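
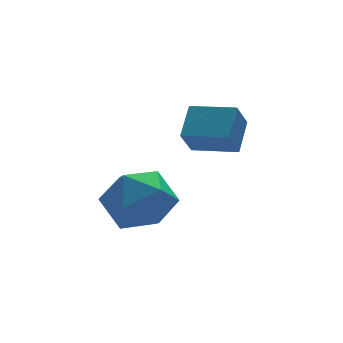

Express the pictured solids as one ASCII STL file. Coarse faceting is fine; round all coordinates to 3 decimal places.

solid 
facet normal -0.597 0.570 0.565
outer loop
vertex -2.336 0.489 0.483
vertex -1.763 0.229 1.351
vertex -1.493 1.088 0.769
endloop
endfacet
facet normal -0.554 0.827 -0.100
outer loop
vertex -2.336 0.489 0.483
vertex -1.493 1.088 0.769
vertex -1.658 0.853 -0.265
endloop
endfacet
facet normal -0.774 0.316 -0.548
outer loop
vertex -2.336 0.489 0.483
vertex -1.658 0.853 -0.265
vertex -2.029 -0.152 -0.321
endloop
endfacet
facet normal -0.953 -0.255 -0.160
outer loop
vertex -2.336 0.489 0.483
vertex -2.029 -0.152 -0.321
vertex -2.094 -0.537 0.678
endloop
endfacet
facet normal -0.844 -0.099 0.527
outer loop
vertex -2.336 0.489 0.483
vertex -2.094 -0.537 0.678
vertex -1.763 0.229 1.351
endloop
endfacet
facet normal 0.133 0.962 -0.240
outer loop
vertex -1.658 0.853 -0.265
vertex -1.493 1.088 0.769
vertex -0.666 0.817 0.142
endloop
endfacet
facet normal 0.063 0.546 0.835
outer loop
vertex -1.493 1.088 0.769
vertex -1.763 0.229 1.351
vertex -0.731 0.432 1.141
endloop
endfacet
facet normal -0.337 -0.535 0.775
outer loop
vertex -1.763 0.229 1.351
vertex -2.094 -0.537 0.678
vertex -1.102 -0.573 1.085
endloop
endfacet
facet normal -0.514 -0.789 -0.337
outer loop
vertex -2.094 -0.537 0.678
vertex -2.029 -0.152 -0.321
vertex -1.267 -0.808 0.051
endloop
endfacet
facet normal -0.223 0.136 -0.965
outer loop
vertex -2.029 -0.152 -0.321
vertex -1.658 0.853 -0.265
vertex -0.997 0.051 -0.531
endloop
endfacet
facet normal 0.953 0.255 0.160
outer loop
vertex -0.424 -0.209 0.337
vertex -0.666 0.817 0.142
vertex -0.731 0.432 1.141
endloop
endfacet
facet normal 0.774 -0.316 0.548
outer loop
vertex -0.424 -0.209 0.337
vertex -0.731 0.432 1.141
vertex -1.102 -0.573 1.085
endloop
endfacet
facet normal 0.554 -0.827 0.100
outer loop
vertex -0.424 -0.209 0.337
vertex -1.102 -0.573 1.085
vertex -1.267 -0.808 0.051
endloop
endfacet
facet normal 0.597 -0.570 -0.565
outer loop
vertex -0.424 -0.209 0.337
vertex -1.267 -0.808 0.051
vertex -0.997 0.051 -0.531
endloop
endfacet
facet normal 0.844 0.099 -0.527
outer loop
vertex -0.424 -0.209 0.337
vertex -0.997 0.051 -0.531
vertex -0.666 0.817 0.142
endloop
endfacet
facet normal 0.514 0.789 0.337
outer loop
vertex -0.731 0.432 1.141
vertex -0.666 0.817 0.142
vertex -1.493 1.088 0.769
endloop
endfacet
facet normal 0.223 -0.136 0.965
outer loop
vertex -1.102 -0.573 1.085
vertex -0.731 0.432 1.141
vertex -1.763 0.229 1.351
endloop
endfacet
facet normal -0.133 -0.962 0.240
outer loop
vertex -1.267 -0.808 0.051
vertex -1.102 -0.573 1.085
vertex -2.094 -0.537 0.678
endloop
endfacet
facet normal -0.063 -0.546 -0.835
outer loop
vertex -0.997 0.051 -0.531
vertex -1.267 -0.808 0.051
vertex -2.029 -0.152 -0.321
endloop
endfacet
facet normal 0.337 0.535 -0.775
outer loop
vertex -0.666 0.817 0.142
vertex -0.997 0.051 -0.531
vertex -1.658 0.853 -0.265
endloop
endfacet
facet normal -0.526 -0.633 -0.568
outer loop
vertex 0.305 -1.465 3.05
vertex -0.579 -0.583 2.887
vertex 0.756 -1.154 2.286
endloop
endfacet
facet normal 0.702 -0.700 0.130
outer loop
vertex 1.319 -0.477 2.893
vertex 0.305 -1.465 3.05
vertex 0.756 -1.154 2.286
endloop
endfacet
facet normal -0.526 -0.633 -0.568
outer loop
vertex 0.756 -1.154 2.286
vertex -0.579 -0.583 2.887
vertex -0.128 -0.272 2.123
endloop
endfacet
facet normal 0.479 0.330 -0.813
outer loop
vertex -0.128 -0.272 2.123
vertex 1.319 -0.477 2.893
vertex 0.756 -1.154 2.286
endloop
endfacet
facet normal -0.479 -0.330 0.813
outer loop
vertex 0.305 -1.465 3.05
vertex -0.016 0.094 3.494
vertex -0.579 -0.583 2.887
endloop
endfacet
facet normal 0.702 -0.700 0.130
outer loop
vertex 0.868 -0.788 3.657
vertex 0.305 -1.465 3.05
vertex 1.319 -0.477 2.893
endloop
endfacet
facet normal -0.479 -0.330 0.813
outer loop
vertex 0.868 -0.788 3.657
vertex -0.016 0.094 3.494
vertex 0.305 -1.465 3.05
endloop
endfacet
facet normal -0.702 0.700 -0.130
outer loop
vertex -0.579 -0.583 2.887
vertex -0.016 0.094 3.494
vertex -0.128 -0.272 2.123
endloop
endfacet
facet normal 0.479 0.330 -0.813
outer loop
vertex 0.435 0.405 2.73
vertex 1.319 -0.477 2.893
vertex -0.128 -0.272 2.123
endloop
endfacet
facet normal -0.702 0.700 -0.130
outer loop
vertex -0.128 -0.272 2.123
vertex -0.016 0.094 3.494
vertex 0.435 0.405 2.73
endloop
endfacet
facet normal 0.526 0.633 0.568
outer loop
vertex 0.435 0.405 2.73
vertex 0.868 -0.788 3.657
vertex 1.319 -0.477 2.893
endloop
endfacet
facet normal 0.526 0.633 0.568
outer loop
vertex -0.016 0.094 3.494
vertex 0.868 -0.788 3.657
vertex 0.435 0.405 2.73
endloop
endfacet

endsolid


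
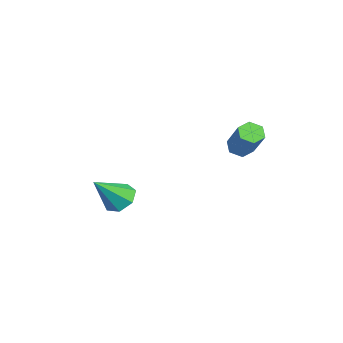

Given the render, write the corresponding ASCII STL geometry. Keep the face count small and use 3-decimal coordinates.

solid 
facet normal -0.388 0.583 -0.714
outer loop
vertex 0.27 -2.306 -4.302
vertex -0.484 -2.278 -3.869
vertex 0.199 -1.743 -3.804
endloop
endfacet
facet normal 0.995 0.080 0.052
outer loop
vertex 0.27 -2.306 -4.302
vertex 0.199 -1.743 -3.804
vertex 0.264 -3.402 -2.491
endloop
endfacet
facet normal -0.388 0.582 -0.714
outer loop
vertex 0.199 -1.743 -3.804
vertex -0.484 -2.278 -3.869
vertex -0.387 -1.583 -3.355
endloop
endfacet
facet normal 0.607 0.508 0.611
outer loop
vertex 0.199 -1.743 -3.804
vertex -0.387 -1.583 -3.355
vertex 0.264 -3.402 -2.491
endloop
endfacet
facet normal -0.387 0.583 -0.715
outer loop
vertex -0.387 -1.583 -3.355
vertex -0.484 -2.278 -3.869
vertex -1.046 -1.946 -3.294
endloop
endfacet
facet normal -0.129 0.387 0.913
outer loop
vertex -0.387 -1.583 -3.355
vertex -1.046 -1.946 -3.294
vertex 0.264 -3.402 -2.491
endloop
endfacet
facet normal -0.387 0.583 -0.715
outer loop
vertex -1.046 -1.946 -3.294
vertex -0.484 -2.278 -3.869
vertex -1.282 -2.559 -3.666
endloop
endfacet
facet normal -0.658 -0.189 0.729
outer loop
vertex -1.046 -1.946 -3.294
vertex -1.282 -2.559 -3.666
vertex 0.264 -3.402 -2.491
endloop
endfacet
facet normal -0.387 0.583 -0.714
outer loop
vertex -1.282 -2.559 -3.666
vertex -0.484 -2.278 -3.869
vertex -0.917 -2.96 -4.191
endloop
endfacet
facet normal -0.581 -0.789 0.199
outer loop
vertex -1.282 -2.559 -3.666
vertex -0.917 -2.96 -4.191
vertex 0.264 -3.402 -2.491
endloop
endfacet
facet normal -0.388 0.583 -0.714
outer loop
vertex -0.917 -2.96 -4.191
vertex -0.484 -2.278 -3.869
vertex -0.226 -2.847 -4.474
endloop
endfacet
facet normal 0.043 -0.959 -0.279
outer loop
vertex -0.917 -2.96 -4.191
vertex -0.226 -2.847 -4.474
vertex 0.264 -3.402 -2.491
endloop
endfacet
facet normal -0.388 0.583 -0.714
outer loop
vertex -0.226 -2.847 -4.474
vertex -0.484 -2.278 -3.869
vertex 0.27 -2.306 -4.302
endloop
endfacet
facet normal 0.744 -0.573 -0.344
outer loop
vertex -0.226 -2.847 -4.474
vertex 0.27 -2.306 -4.302
vertex 0.264 -3.402 -2.491
endloop
endfacet
facet normal -0.642 -0.203 -0.739
outer loop
vertex 3.355 2.718 0.397
vertex 2.914 2.65 0.799
vertex 3.02 3.189 0.559
endloop
endfacet
facet normal 0.525 0.586 -0.617
outer loop
vertex 3.355 2.718 0.397
vertex 3.02 3.189 0.559
vertex 4.506 3.079 1.719
endloop
endfacet
facet normal 0.525 0.586 -0.617
outer loop
vertex 4.506 3.079 1.719
vertex 3.02 3.189 0.559
vertex 4.172 3.55 1.882
endloop
endfacet
facet normal 0.643 0.201 0.739
outer loop
vertex 4.506 3.079 1.719
vertex 4.172 3.55 1.882
vertex 4.066 3.01 2.121
endloop
endfacet
facet normal -0.643 -0.202 -0.738
outer loop
vertex 3.02 3.189 0.559
vertex 2.914 2.65 0.799
vertex 2.58 3.121 0.961
endloop
endfacet
facet normal -0.219 0.973 -0.075
outer loop
vertex 3.02 3.189 0.559
vertex 2.58 3.121 0.961
vertex 4.172 3.55 1.882
endloop
endfacet
facet normal -0.219 0.973 -0.074
outer loop
vertex 4.172 3.55 1.882
vertex 2.58 3.121 0.961
vertex 3.731 3.481 2.284
endloop
endfacet
facet normal 0.643 0.201 0.739
outer loop
vertex 4.172 3.55 1.882
vertex 3.731 3.481 2.284
vertex 4.066 3.01 2.121
endloop
endfacet
facet normal -0.643 -0.202 -0.739
outer loop
vertex 2.58 3.121 0.961
vertex 2.914 2.65 0.799
vertex 2.474 2.581 1.201
endloop
endfacet
facet normal -0.745 0.388 0.543
outer loop
vertex 2.58 3.121 0.961
vertex 2.474 2.581 1.201
vertex 3.731 3.481 2.284
endloop
endfacet
facet normal -0.745 0.387 0.543
outer loop
vertex 3.731 3.481 2.284
vertex 2.474 2.581 1.201
vertex 3.625 2.942 2.523
endloop
endfacet
facet normal 0.643 0.201 0.739
outer loop
vertex 3.731 3.481 2.284
vertex 3.625 2.942 2.523
vertex 4.066 3.01 2.121
endloop
endfacet
facet normal -0.643 -0.201 -0.739
outer loop
vertex 2.474 2.581 1.201
vertex 2.914 2.65 0.799
vertex 2.808 2.11 1.038
endloop
endfacet
facet normal -0.525 -0.586 0.617
outer loop
vertex 2.474 2.581 1.201
vertex 2.808 2.11 1.038
vertex 3.625 2.942 2.523
endloop
endfacet
facet normal -0.525 -0.586 0.617
outer loop
vertex 3.625 2.942 2.523
vertex 2.808 2.11 1.038
vertex 3.96 2.471 2.361
endloop
endfacet
facet normal 0.642 0.203 0.739
outer loop
vertex 3.625 2.942 2.523
vertex 3.96 2.471 2.361
vertex 4.066 3.01 2.121
endloop
endfacet
facet normal -0.643 -0.201 -0.739
outer loop
vertex 2.808 2.11 1.038
vertex 2.914 2.65 0.799
vertex 3.249 2.179 0.636
endloop
endfacet
facet normal 0.220 -0.973 0.074
outer loop
vertex 2.808 2.11 1.038
vertex 3.249 2.179 0.636
vertex 3.96 2.471 2.361
endloop
endfacet
facet normal 0.219 -0.973 0.075
outer loop
vertex 3.96 2.471 2.361
vertex 3.249 2.179 0.636
vertex 4.4 2.539 1.959
endloop
endfacet
facet normal 0.643 0.202 0.738
outer loop
vertex 3.96 2.471 2.361
vertex 4.4 2.539 1.959
vertex 4.066 3.01 2.121
endloop
endfacet
facet normal -0.643 -0.201 -0.739
outer loop
vertex 3.249 2.179 0.636
vertex 2.914 2.65 0.799
vertex 3.355 2.718 0.397
endloop
endfacet
facet normal 0.745 -0.387 -0.543
outer loop
vertex 3.249 2.179 0.636
vertex 3.355 2.718 0.397
vertex 4.4 2.539 1.959
endloop
endfacet
facet normal 0.745 -0.388 -0.543
outer loop
vertex 4.4 2.539 1.959
vertex 3.355 2.718 0.397
vertex 4.506 3.079 1.719
endloop
endfacet
facet normal 0.643 0.202 0.739
outer loop
vertex 4.4 2.539 1.959
vertex 4.506 3.079 1.719
vertex 4.066 3.01 2.121
endloop
endfacet

endsolid


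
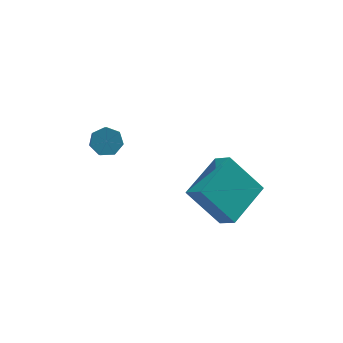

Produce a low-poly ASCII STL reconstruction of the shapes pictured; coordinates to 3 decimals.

solid 
facet normal 0.085 0.688 -0.721
outer loop
vertex -2.536 -1.014 -2.904
vertex -3.036 -0.861 -2.817
vertex -2.592 -0.68 -2.592
endloop
endfacet
facet normal 0.989 0.030 0.145
outer loop
vertex -2.536 -1.014 -2.904
vertex -2.592 -0.68 -2.592
vertex -2.683 -2.211 -1.65
endloop
endfacet
facet normal 0.989 0.030 0.145
outer loop
vertex -2.683 -2.211 -1.65
vertex -2.592 -0.68 -2.592
vertex -2.739 -1.878 -1.338
endloop
endfacet
facet normal -0.084 -0.689 0.720
outer loop
vertex -2.683 -2.211 -1.65
vertex -2.739 -1.878 -1.338
vertex -3.184 -2.059 -1.563
endloop
endfacet
facet normal 0.084 0.689 -0.720
outer loop
vertex -2.592 -0.68 -2.592
vertex -3.036 -0.861 -2.817
vertex -2.982 -0.483 -2.449
endloop
endfacet
facet normal 0.523 0.585 0.620
outer loop
vertex -2.592 -0.68 -2.592
vertex -2.982 -0.483 -2.449
vertex -2.739 -1.878 -1.338
endloop
endfacet
facet normal 0.522 0.585 0.621
outer loop
vertex -2.739 -1.878 -1.338
vertex -2.982 -0.483 -2.449
vertex -3.129 -1.681 -1.196
endloop
endfacet
facet normal -0.085 -0.688 0.721
outer loop
vertex -2.739 -1.878 -1.338
vertex -3.129 -1.681 -1.196
vertex -3.184 -2.059 -1.563
endloop
endfacet
facet normal 0.083 0.689 -0.720
outer loop
vertex -2.982 -0.483 -2.449
vertex -3.036 -0.861 -2.817
vertex -3.413 -0.571 -2.583
endloop
endfacet
facet normal -0.338 0.700 0.629
outer loop
vertex -2.982 -0.483 -2.449
vertex -3.413 -0.571 -2.583
vertex -3.129 -1.681 -1.196
endloop
endfacet
facet normal -0.337 0.700 0.629
outer loop
vertex -3.129 -1.681 -1.196
vertex -3.413 -0.571 -2.583
vertex -3.56 -1.768 -1.33
endloop
endfacet
facet normal -0.085 -0.688 0.721
outer loop
vertex -3.129 -1.681 -1.196
vertex -3.56 -1.768 -1.33
vertex -3.184 -2.059 -1.563
endloop
endfacet
facet normal 0.083 0.689 -0.720
outer loop
vertex -3.413 -0.571 -2.583
vertex -3.036 -0.861 -2.817
vertex -3.561 -0.877 -2.893
endloop
endfacet
facet normal -0.943 0.289 0.165
outer loop
vertex -3.413 -0.571 -2.583
vertex -3.561 -0.877 -2.893
vertex -3.56 -1.768 -1.33
endloop
endfacet
facet normal -0.943 0.288 0.165
outer loop
vertex -3.56 -1.768 -1.33
vertex -3.561 -0.877 -2.893
vertex -3.708 -2.075 -1.64
endloop
endfacet
facet normal -0.085 -0.687 0.721
outer loop
vertex -3.56 -1.768 -1.33
vertex -3.708 -2.075 -1.64
vertex -3.184 -2.059 -1.563
endloop
endfacet
facet normal 0.083 0.689 -0.720
outer loop
vertex -3.561 -0.877 -2.893
vertex -3.036 -0.861 -2.817
vertex -3.313 -1.171 -3.146
endloop
endfacet
facet normal -0.838 -0.342 -0.425
outer loop
vertex -3.561 -0.877 -2.893
vertex -3.313 -1.171 -3.146
vertex -3.708 -2.075 -1.64
endloop
endfacet
facet normal -0.838 -0.342 -0.425
outer loop
vertex -3.708 -2.075 -1.64
vertex -3.313 -1.171 -3.146
vertex -3.46 -2.369 -1.892
endloop
endfacet
facet normal -0.085 -0.689 0.720
outer loop
vertex -3.708 -2.075 -1.64
vertex -3.46 -2.369 -1.892
vertex -3.184 -2.059 -1.563
endloop
endfacet
facet normal 0.086 0.688 -0.721
outer loop
vertex -3.313 -1.171 -3.146
vertex -3.036 -0.861 -2.817
vertex -2.857 -1.232 -3.15
endloop
endfacet
facet normal -0.102 -0.713 -0.693
outer loop
vertex -3.313 -1.171 -3.146
vertex -2.857 -1.232 -3.15
vertex -3.46 -2.369 -1.892
endloop
endfacet
facet normal -0.103 -0.713 -0.694
outer loop
vertex -3.46 -2.369 -1.892
vertex -2.857 -1.232 -3.15
vertex -3.004 -2.43 -1.897
endloop
endfacet
facet normal -0.084 -0.689 0.720
outer loop
vertex -3.46 -2.369 -1.892
vertex -3.004 -2.43 -1.897
vertex -3.184 -2.059 -1.563
endloop
endfacet
facet normal 0.085 0.688 -0.721
outer loop
vertex -2.857 -1.232 -3.15
vertex -3.036 -0.861 -2.817
vertex -2.536 -1.014 -2.904
endloop
endfacet
facet normal 0.710 -0.548 -0.441
outer loop
vertex -2.857 -1.232 -3.15
vertex -2.536 -1.014 -2.904
vertex -3.004 -2.43 -1.897
endloop
endfacet
facet normal 0.712 -0.548 -0.439
outer loop
vertex -3.004 -2.43 -1.897
vertex -2.536 -1.014 -2.904
vertex -2.683 -2.211 -1.65
endloop
endfacet
facet normal -0.084 -0.689 0.720
outer loop
vertex -3.004 -2.43 -1.897
vertex -2.683 -2.211 -1.65
vertex -3.184 -2.059 -1.563
endloop
endfacet
facet normal -0.397 0.641 -0.657
outer loop
vertex -0.949 -3.289 -3.479
vertex 0.247 -2.168 -3.109
vertex 0.012 -3.921 -4.676
endloop
endfacet
facet normal -0.712 -0.666 -0.220
outer loop
vertex 0.353 -4.472 -4.111
vertex -0.949 -3.289 -3.479
vertex 0.012 -3.921 -4.676
endloop
endfacet
facet normal -0.397 0.641 -0.657
outer loop
vertex 0.012 -3.921 -4.676
vertex 0.247 -2.168 -3.109
vertex 1.208 -2.8 -4.306
endloop
endfacet
facet normal 0.580 -0.380 -0.721
outer loop
vertex 1.208 -2.8 -4.306
vertex 0.353 -4.472 -4.111
vertex 0.012 -3.921 -4.676
endloop
endfacet
facet normal -0.580 0.380 0.721
outer loop
vertex -0.949 -3.289 -3.479
vertex 0.588 -2.719 -2.544
vertex 0.247 -2.168 -3.109
endloop
endfacet
facet normal -0.712 -0.666 -0.220
outer loop
vertex -0.608 -3.84 -2.914
vertex -0.949 -3.289 -3.479
vertex 0.353 -4.472 -4.111
endloop
endfacet
facet normal -0.580 0.380 0.721
outer loop
vertex -0.608 -3.84 -2.914
vertex 0.588 -2.719 -2.544
vertex -0.949 -3.289 -3.479
endloop
endfacet
facet normal 0.712 0.666 0.220
outer loop
vertex 0.247 -2.168 -3.109
vertex 0.588 -2.719 -2.544
vertex 1.208 -2.8 -4.306
endloop
endfacet
facet normal 0.580 -0.380 -0.721
outer loop
vertex 1.549 -3.351 -3.741
vertex 0.353 -4.472 -4.111
vertex 1.208 -2.8 -4.306
endloop
endfacet
facet normal 0.712 0.666 0.220
outer loop
vertex 1.208 -2.8 -4.306
vertex 0.588 -2.719 -2.544
vertex 1.549 -3.351 -3.741
endloop
endfacet
facet normal 0.397 -0.641 0.657
outer loop
vertex 1.549 -3.351 -3.741
vertex -0.608 -3.84 -2.914
vertex 0.353 -4.472 -4.111
endloop
endfacet
facet normal 0.397 -0.641 0.657
outer loop
vertex 0.588 -2.719 -2.544
vertex -0.608 -3.84 -2.914
vertex 1.549 -3.351 -3.741
endloop
endfacet

endsolid


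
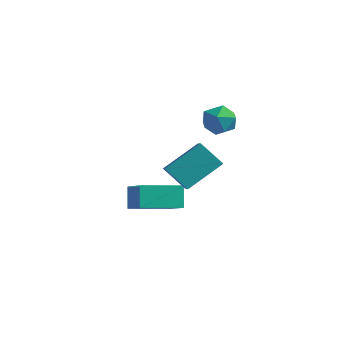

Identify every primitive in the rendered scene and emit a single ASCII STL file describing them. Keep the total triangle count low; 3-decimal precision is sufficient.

solid 
facet normal -0.817 0.487 -0.309
outer loop
vertex 1.839 -0.908 2.073
vertex 1.425 -1.489 2.253
vertex 1.552 -0.961 2.749
endloop
endfacet
facet normal -0.327 0.943 -0.065
outer loop
vertex 1.839 -0.908 2.073
vertex 1.552 -0.961 2.749
vertex 2.244 -0.727 2.66
endloop
endfacet
facet normal 0.268 0.853 -0.448
outer loop
vertex 1.839 -0.908 2.073
vertex 2.244 -0.727 2.66
vertex 2.545 -1.111 2.109
endloop
endfacet
facet normal 0.145 0.341 -0.929
outer loop
vertex 1.839 -0.908 2.073
vertex 2.545 -1.111 2.109
vertex 2.038 -1.582 1.857
endloop
endfacet
facet normal -0.527 0.114 -0.842
outer loop
vertex 1.839 -0.908 2.073
vertex 2.038 -1.582 1.857
vertex 1.425 -1.489 2.253
endloop
endfacet
facet normal -0.181 0.769 0.613
outer loop
vertex 2.244 -0.727 2.66
vertex 1.552 -0.961 2.749
vertex 2.082 -1.198 3.203
endloop
endfacet
facet normal -0.976 0.030 0.217
outer loop
vertex 1.552 -0.961 2.749
vertex 1.425 -1.489 2.253
vertex 1.575 -1.669 2.951
endloop
endfacet
facet normal -0.505 -0.572 -0.647
outer loop
vertex 1.425 -1.489 2.253
vertex 2.038 -1.582 1.857
vertex 1.876 -2.053 2.4
endloop
endfacet
facet normal 0.582 -0.206 -0.787
outer loop
vertex 2.038 -1.582 1.857
vertex 2.545 -1.111 2.109
vertex 2.568 -1.819 2.311
endloop
endfacet
facet normal 0.782 0.623 -0.007
outer loop
vertex 2.545 -1.111 2.109
vertex 2.244 -0.727 2.66
vertex 2.695 -1.291 2.807
endloop
endfacet
facet normal -0.145 -0.341 0.929
outer loop
vertex 2.281 -1.872 2.987
vertex 2.082 -1.198 3.203
vertex 1.575 -1.669 2.951
endloop
endfacet
facet normal -0.268 -0.853 0.448
outer loop
vertex 2.281 -1.872 2.987
vertex 1.575 -1.669 2.951
vertex 1.876 -2.053 2.4
endloop
endfacet
facet normal 0.327 -0.943 0.065
outer loop
vertex 2.281 -1.872 2.987
vertex 1.876 -2.053 2.4
vertex 2.568 -1.819 2.311
endloop
endfacet
facet normal 0.817 -0.487 0.309
outer loop
vertex 2.281 -1.872 2.987
vertex 2.568 -1.819 2.311
vertex 2.695 -1.291 2.807
endloop
endfacet
facet normal 0.527 -0.114 0.842
outer loop
vertex 2.281 -1.872 2.987
vertex 2.695 -1.291 2.807
vertex 2.082 -1.198 3.203
endloop
endfacet
facet normal -0.582 0.206 0.787
outer loop
vertex 1.575 -1.669 2.951
vertex 2.082 -1.198 3.203
vertex 1.552 -0.961 2.749
endloop
endfacet
facet normal -0.782 -0.623 0.007
outer loop
vertex 1.876 -2.053 2.4
vertex 1.575 -1.669 2.951
vertex 1.425 -1.489 2.253
endloop
endfacet
facet normal 0.181 -0.769 -0.613
outer loop
vertex 2.568 -1.819 2.311
vertex 1.876 -2.053 2.4
vertex 2.038 -1.582 1.857
endloop
endfacet
facet normal 0.976 -0.030 -0.217
outer loop
vertex 2.695 -1.291 2.807
vertex 2.568 -1.819 2.311
vertex 2.545 -1.111 2.109
endloop
endfacet
facet normal 0.505 0.572 0.647
outer loop
vertex 2.082 -1.198 3.203
vertex 2.695 -1.291 2.807
vertex 2.244 -0.727 2.66
endloop
endfacet
facet normal -0.552 0.653 -0.519
outer loop
vertex 1.042 -3.436 0.667
vertex 1.682 -2.181 1.564
vertex 1.924 -3.32 -0.124
endloop
endfacet
facet normal -0.383 -0.751 -0.537
outer loop
vertex 2.498 -3.999 0.416
vertex 1.042 -3.436 0.667
vertex 1.924 -3.32 -0.124
endloop
endfacet
facet normal -0.552 0.653 -0.519
outer loop
vertex 1.924 -3.32 -0.124
vertex 1.682 -2.181 1.564
vertex 2.564 -2.065 0.773
endloop
endfacet
facet normal 0.741 0.097 -0.665
outer loop
vertex 2.564 -2.065 0.773
vertex 2.498 -3.999 0.416
vertex 1.924 -3.32 -0.124
endloop
endfacet
facet normal -0.741 -0.097 0.665
outer loop
vertex 1.042 -3.436 0.667
vertex 2.256 -2.86 2.104
vertex 1.682 -2.181 1.564
endloop
endfacet
facet normal -0.383 -0.751 -0.537
outer loop
vertex 1.616 -4.115 1.207
vertex 1.042 -3.436 0.667
vertex 2.498 -3.999 0.416
endloop
endfacet
facet normal -0.741 -0.097 0.665
outer loop
vertex 1.616 -4.115 1.207
vertex 2.256 -2.86 2.104
vertex 1.042 -3.436 0.667
endloop
endfacet
facet normal 0.383 0.751 0.537
outer loop
vertex 1.682 -2.181 1.564
vertex 2.256 -2.86 2.104
vertex 2.564 -2.065 0.773
endloop
endfacet
facet normal 0.741 0.097 -0.665
outer loop
vertex 3.138 -2.744 1.313
vertex 2.498 -3.999 0.416
vertex 2.564 -2.065 0.773
endloop
endfacet
facet normal 0.383 0.751 0.537
outer loop
vertex 2.564 -2.065 0.773
vertex 2.256 -2.86 2.104
vertex 3.138 -2.744 1.313
endloop
endfacet
facet normal 0.552 -0.653 0.519
outer loop
vertex 3.138 -2.744 1.313
vertex 1.616 -4.115 1.207
vertex 2.498 -3.999 0.416
endloop
endfacet
facet normal 0.552 -0.653 0.519
outer loop
vertex 2.256 -2.86 2.104
vertex 1.616 -4.115 1.207
vertex 3.138 -2.744 1.313
endloop
endfacet
facet normal -0.638 -0.752 0.165
outer loop
vertex 0.102 -3.567 -1.69
vertex -0.235 -3.099 -0.86
vertex -1.009 -2.817 -2.564
endloop
endfacet
facet normal 0.334 -0.463 -0.821
outer loop
vertex 0.055 -1.561 -2.84
vertex 0.102 -3.567 -1.69
vertex -1.009 -2.817 -2.564
endloop
endfacet
facet normal -0.637 -0.753 0.165
outer loop
vertex -1.009 -2.817 -2.564
vertex -0.235 -3.099 -0.86
vertex -1.346 -2.35 -1.734
endloop
endfacet
facet normal -0.695 0.469 -0.546
outer loop
vertex -1.346 -2.35 -1.734
vertex 0.055 -1.561 -2.84
vertex -1.009 -2.817 -2.564
endloop
endfacet
facet normal 0.695 -0.468 0.546
outer loop
vertex 0.102 -3.567 -1.69
vertex 0.829 -1.843 -1.136
vertex -0.235 -3.099 -0.86
endloop
endfacet
facet normal 0.334 -0.463 -0.821
outer loop
vertex 1.166 -2.31 -1.966
vertex 0.102 -3.567 -1.69
vertex 0.055 -1.561 -2.84
endloop
endfacet
facet normal 0.695 -0.468 0.546
outer loop
vertex 1.166 -2.31 -1.966
vertex 0.829 -1.843 -1.136
vertex 0.102 -3.567 -1.69
endloop
endfacet
facet normal -0.334 0.463 0.821
outer loop
vertex -0.235 -3.099 -0.86
vertex 0.829 -1.843 -1.136
vertex -1.346 -2.35 -1.734
endloop
endfacet
facet normal -0.695 0.468 -0.546
outer loop
vertex -0.282 -1.093 -2.01
vertex 0.055 -1.561 -2.84
vertex -1.346 -2.35 -1.734
endloop
endfacet
facet normal -0.334 0.463 0.821
outer loop
vertex -1.346 -2.35 -1.734
vertex 0.829 -1.843 -1.136
vertex -0.282 -1.093 -2.01
endloop
endfacet
facet normal 0.637 0.752 -0.165
outer loop
vertex -0.282 -1.093 -2.01
vertex 1.166 -2.31 -1.966
vertex 0.055 -1.561 -2.84
endloop
endfacet
facet normal 0.638 0.753 -0.165
outer loop
vertex 0.829 -1.843 -1.136
vertex 1.166 -2.31 -1.966
vertex -0.282 -1.093 -2.01
endloop
endfacet

endsolid


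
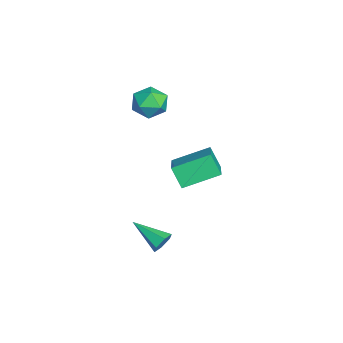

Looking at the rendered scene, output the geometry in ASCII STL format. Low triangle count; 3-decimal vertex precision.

solid 
facet normal 0.371 0.928 0.019
outer loop
vertex -1.491 -2.3 1.87
vertex -1.71 -2.229 2.701
vertex -0.934 -2.535 2.485
endloop
endfacet
facet normal 0.721 0.524 -0.453
outer loop
vertex -1.491 -2.3 1.87
vertex -0.934 -2.535 2.485
vertex -1.026 -3.02 1.778
endloop
endfacet
facet normal 0.247 0.278 -0.928
outer loop
vertex -1.491 -2.3 1.87
vertex -1.026 -3.02 1.778
vertex -1.86 -3.015 1.558
endloop
endfacet
facet normal -0.396 0.531 -0.749
outer loop
vertex -1.491 -2.3 1.87
vertex -1.86 -3.015 1.558
vertex -2.283 -2.526 2.128
endloop
endfacet
facet normal -0.320 0.933 -0.164
outer loop
vertex -1.491 -2.3 1.87
vertex -2.283 -2.526 2.128
vertex -1.71 -2.229 2.701
endloop
endfacet
facet normal 0.994 -0.035 -0.105
outer loop
vertex -1.026 -3.02 1.778
vertex -0.934 -2.535 2.485
vertex -0.957 -3.394 2.552
endloop
endfacet
facet normal 0.427 0.619 0.659
outer loop
vertex -0.934 -2.535 2.485
vertex -1.71 -2.229 2.701
vertex -1.38 -2.905 3.122
endloop
endfacet
facet normal -0.689 0.627 0.364
outer loop
vertex -1.71 -2.229 2.701
vertex -2.283 -2.526 2.128
vertex -2.214 -2.9 2.902
endloop
endfacet
facet normal -0.812 -0.024 -0.583
outer loop
vertex -2.283 -2.526 2.128
vertex -1.86 -3.015 1.558
vertex -2.306 -3.385 2.195
endloop
endfacet
facet normal 0.228 -0.432 -0.873
outer loop
vertex -1.86 -3.015 1.558
vertex -1.026 -3.02 1.778
vertex -1.53 -3.691 1.979
endloop
endfacet
facet normal 0.396 -0.531 0.749
outer loop
vertex -1.749 -3.62 2.81
vertex -0.957 -3.394 2.552
vertex -1.38 -2.905 3.122
endloop
endfacet
facet normal -0.247 -0.278 0.928
outer loop
vertex -1.749 -3.62 2.81
vertex -1.38 -2.905 3.122
vertex -2.214 -2.9 2.902
endloop
endfacet
facet normal -0.721 -0.524 0.453
outer loop
vertex -1.749 -3.62 2.81
vertex -2.214 -2.9 2.902
vertex -2.306 -3.385 2.195
endloop
endfacet
facet normal -0.371 -0.928 -0.019
outer loop
vertex -1.749 -3.62 2.81
vertex -2.306 -3.385 2.195
vertex -1.53 -3.691 1.979
endloop
endfacet
facet normal 0.320 -0.933 0.164
outer loop
vertex -1.749 -3.62 2.81
vertex -1.53 -3.691 1.979
vertex -0.957 -3.394 2.552
endloop
endfacet
facet normal 0.812 0.024 0.583
outer loop
vertex -1.38 -2.905 3.122
vertex -0.957 -3.394 2.552
vertex -0.934 -2.535 2.485
endloop
endfacet
facet normal -0.228 0.432 0.873
outer loop
vertex -2.214 -2.9 2.902
vertex -1.38 -2.905 3.122
vertex -1.71 -2.229 2.701
endloop
endfacet
facet normal -0.994 0.035 0.105
outer loop
vertex -2.306 -3.385 2.195
vertex -2.214 -2.9 2.902
vertex -2.283 -2.526 2.128
endloop
endfacet
facet normal -0.427 -0.619 -0.659
outer loop
vertex -1.53 -3.691 1.979
vertex -2.306 -3.385 2.195
vertex -1.86 -3.015 1.558
endloop
endfacet
facet normal 0.689 -0.627 -0.364
outer loop
vertex -0.957 -3.394 2.552
vertex -1.53 -3.691 1.979
vertex -1.026 -3.02 1.778
endloop
endfacet
facet normal -0.427 -0.378 0.821
outer loop
vertex 2.442 -0.672 2.094
vertex 0.717 -0.595 1.233
vertex 2.671 -2.225 1.498
endloop
endfacet
facet normal 0.894 -0.039 0.446
outer loop
vertex 3.123 -1.825 0.627
vertex 2.442 -0.672 2.094
vertex 2.671 -2.225 1.498
endloop
endfacet
facet normal -0.427 -0.378 0.822
outer loop
vertex 2.671 -2.225 1.498
vertex 0.717 -0.595 1.233
vertex 0.946 -2.149 0.637
endloop
endfacet
facet normal 0.136 -0.925 -0.354
outer loop
vertex 0.946 -2.149 0.637
vertex 3.123 -1.825 0.627
vertex 2.671 -2.225 1.498
endloop
endfacet
facet normal -0.136 0.925 0.354
outer loop
vertex 2.442 -0.672 2.094
vertex 1.169 -0.195 0.362
vertex 0.717 -0.595 1.233
endloop
endfacet
facet normal 0.894 -0.039 0.446
outer loop
vertex 2.894 -0.271 1.223
vertex 2.442 -0.672 2.094
vertex 3.123 -1.825 0.627
endloop
endfacet
facet normal -0.136 0.925 0.355
outer loop
vertex 2.894 -0.271 1.223
vertex 1.169 -0.195 0.362
vertex 2.442 -0.672 2.094
endloop
endfacet
facet normal -0.894 0.039 -0.446
outer loop
vertex 0.717 -0.595 1.233
vertex 1.169 -0.195 0.362
vertex 0.946 -2.149 0.637
endloop
endfacet
facet normal 0.136 -0.925 -0.355
outer loop
vertex 1.398 -1.748 -0.234
vertex 3.123 -1.825 0.627
vertex 0.946 -2.149 0.637
endloop
endfacet
facet normal -0.894 0.039 -0.446
outer loop
vertex 0.946 -2.149 0.637
vertex 1.169 -0.195 0.362
vertex 1.398 -1.748 -0.234
endloop
endfacet
facet normal 0.427 0.378 -0.822
outer loop
vertex 1.398 -1.748 -0.234
vertex 2.894 -0.271 1.223
vertex 3.123 -1.825 0.627
endloop
endfacet
facet normal 0.427 0.378 -0.822
outer loop
vertex 1.169 -0.195 0.362
vertex 2.894 -0.271 1.223
vertex 1.398 -1.748 -0.234
endloop
endfacet
facet normal 0.545 0.741 -0.392
outer loop
vertex 4.161 -2.926 -2.387
vertex 3.96 -2.584 -2.02
vertex 4.412 -2.86 -1.914
endloop
endfacet
facet normal 0.515 -0.843 -0.156
outer loop
vertex 4.161 -2.926 -2.387
vertex 4.412 -2.86 -1.914
vertex 3.1 -3.756 -1.4
endloop
endfacet
facet normal 0.545 0.741 -0.393
outer loop
vertex 4.412 -2.86 -1.914
vertex 3.96 -2.584 -2.02
vertex 4.212 -2.518 -1.547
endloop
endfacet
facet normal 0.567 -0.425 0.705
outer loop
vertex 4.412 -2.86 -1.914
vertex 4.212 -2.518 -1.547
vertex 3.1 -3.756 -1.4
endloop
endfacet
facet normal 0.543 0.743 -0.393
outer loop
vertex 4.212 -2.518 -1.547
vertex 3.96 -2.584 -2.02
vertex 3.759 -2.243 -1.653
endloop
endfacet
facet normal -0.102 0.207 0.973
outer loop
vertex 4.212 -2.518 -1.547
vertex 3.759 -2.243 -1.653
vertex 3.1 -3.756 -1.4
endloop
endfacet
facet normal 0.544 0.742 -0.391
outer loop
vertex 3.759 -2.243 -1.653
vertex 3.96 -2.584 -2.02
vertex 3.508 -2.309 -2.127
endloop
endfacet
facet normal -0.824 0.422 0.378
outer loop
vertex 3.759 -2.243 -1.653
vertex 3.508 -2.309 -2.127
vertex 3.1 -3.756 -1.4
endloop
endfacet
facet normal 0.544 0.741 -0.393
outer loop
vertex 3.508 -2.309 -2.127
vertex 3.96 -2.584 -2.02
vertex 3.709 -2.651 -2.494
endloop
endfacet
facet normal -0.875 0.004 -0.483
outer loop
vertex 3.508 -2.309 -2.127
vertex 3.709 -2.651 -2.494
vertex 3.1 -3.756 -1.4
endloop
endfacet
facet normal 0.544 0.741 -0.393
outer loop
vertex 3.709 -2.651 -2.494
vertex 3.96 -2.584 -2.02
vertex 4.161 -2.926 -2.387
endloop
endfacet
facet normal -0.205 -0.629 -0.750
outer loop
vertex 3.709 -2.651 -2.494
vertex 4.161 -2.926 -2.387
vertex 3.1 -3.756 -1.4
endloop
endfacet

endsolid


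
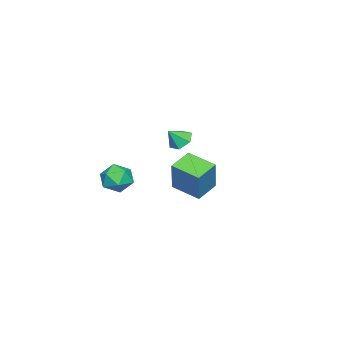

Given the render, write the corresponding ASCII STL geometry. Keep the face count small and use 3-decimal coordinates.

solid 
facet normal -0.916 0.246 0.317
outer loop
vertex 0.713 2.377 2.173
vertex 1.033 4.082 1.772
vertex -0.051 2.059 0.21
endloop
endfacet
facet normal -0.181 -0.957 0.225
outer loop
vertex 1.287 1.698 -0.252
vertex 0.713 2.377 2.173
vertex -0.051 2.059 0.21
endloop
endfacet
facet normal -0.916 0.246 0.316
outer loop
vertex -0.051 2.059 0.21
vertex 1.033 4.082 1.772
vertex 0.269 3.763 -0.191
endloop
endfacet
facet normal -0.359 -0.150 -0.921
outer loop
vertex 0.269 3.763 -0.191
vertex 1.287 1.698 -0.252
vertex -0.051 2.059 0.21
endloop
endfacet
facet normal 0.359 0.149 0.921
outer loop
vertex 0.713 2.377 2.173
vertex 2.371 3.721 1.31
vertex 1.033 4.082 1.772
endloop
endfacet
facet normal -0.180 -0.958 0.226
outer loop
vertex 2.051 2.017 1.711
vertex 0.713 2.377 2.173
vertex 1.287 1.698 -0.252
endloop
endfacet
facet normal 0.358 0.150 0.922
outer loop
vertex 2.051 2.017 1.711
vertex 2.371 3.721 1.31
vertex 0.713 2.377 2.173
endloop
endfacet
facet normal 0.180 0.957 -0.226
outer loop
vertex 1.033 4.082 1.772
vertex 2.371 3.721 1.31
vertex 0.269 3.763 -0.191
endloop
endfacet
facet normal -0.358 -0.149 -0.922
outer loop
vertex 1.607 3.403 -0.653
vertex 1.287 1.698 -0.252
vertex 0.269 3.763 -0.191
endloop
endfacet
facet normal 0.180 0.958 -0.225
outer loop
vertex 0.269 3.763 -0.191
vertex 2.371 3.721 1.31
vertex 1.607 3.403 -0.653
endloop
endfacet
facet normal 0.916 -0.246 -0.316
outer loop
vertex 1.607 3.403 -0.653
vertex 2.051 2.017 1.711
vertex 1.287 1.698 -0.252
endloop
endfacet
facet normal 0.916 -0.247 -0.317
outer loop
vertex 2.371 3.721 1.31
vertex 2.051 2.017 1.711
vertex 1.607 3.403 -0.653
endloop
endfacet
facet normal -0.798 -0.170 0.578
outer loop
vertex 3.236 0.23 1.605
vertex 3.174 -0.7 1.246
vertex 3.723 -0.514 2.059
endloop
endfacet
facet normal -0.359 0.304 0.883
outer loop
vertex 3.236 0.23 1.605
vertex 3.723 -0.514 2.059
vertex 4.168 0.372 1.935
endloop
endfacet
facet normal -0.284 0.855 0.434
outer loop
vertex 3.236 0.23 1.605
vertex 4.168 0.372 1.935
vertex 3.893 0.733 1.045
endloop
endfacet
facet normal -0.677 0.722 -0.145
outer loop
vertex 3.236 0.23 1.605
vertex 3.893 0.733 1.045
vertex 3.278 0.071 0.62
endloop
endfacet
facet normal -0.994 0.088 -0.057
outer loop
vertex 3.236 0.23 1.605
vertex 3.278 0.071 0.62
vertex 3.174 -0.7 1.246
endloop
endfacet
facet normal 0.280 -0.006 0.960
outer loop
vertex 4.168 0.372 1.935
vertex 3.723 -0.514 2.059
vertex 4.682 -0.471 1.78
endloop
endfacet
facet normal -0.431 -0.772 0.468
outer loop
vertex 3.723 -0.514 2.059
vertex 3.174 -0.7 1.246
vertex 4.067 -1.133 1.355
endloop
endfacet
facet normal -0.749 -0.354 -0.560
outer loop
vertex 3.174 -0.7 1.246
vertex 3.278 0.071 0.62
vertex 3.792 -0.772 0.465
endloop
endfacet
facet normal -0.235 0.670 -0.704
outer loop
vertex 3.278 0.071 0.62
vertex 3.893 0.733 1.045
vertex 4.237 0.114 0.341
endloop
endfacet
facet normal 0.401 0.885 0.235
outer loop
vertex 3.893 0.733 1.045
vertex 4.168 0.372 1.935
vertex 4.786 0.3 1.154
endloop
endfacet
facet normal 0.677 -0.722 0.145
outer loop
vertex 4.724 -0.63 0.795
vertex 4.682 -0.471 1.78
vertex 4.067 -1.133 1.355
endloop
endfacet
facet normal 0.284 -0.855 -0.434
outer loop
vertex 4.724 -0.63 0.795
vertex 4.067 -1.133 1.355
vertex 3.792 -0.772 0.465
endloop
endfacet
facet normal 0.359 -0.304 -0.883
outer loop
vertex 4.724 -0.63 0.795
vertex 3.792 -0.772 0.465
vertex 4.237 0.114 0.341
endloop
endfacet
facet normal 0.798 0.170 -0.578
outer loop
vertex 4.724 -0.63 0.795
vertex 4.237 0.114 0.341
vertex 4.786 0.3 1.154
endloop
endfacet
facet normal 0.994 -0.088 0.057
outer loop
vertex 4.724 -0.63 0.795
vertex 4.786 0.3 1.154
vertex 4.682 -0.471 1.78
endloop
endfacet
facet normal 0.235 -0.670 0.704
outer loop
vertex 4.067 -1.133 1.355
vertex 4.682 -0.471 1.78
vertex 3.723 -0.514 2.059
endloop
endfacet
facet normal -0.401 -0.885 -0.235
outer loop
vertex 3.792 -0.772 0.465
vertex 4.067 -1.133 1.355
vertex 3.174 -0.7 1.246
endloop
endfacet
facet normal -0.280 0.006 -0.960
outer loop
vertex 4.237 0.114 0.341
vertex 3.792 -0.772 0.465
vertex 3.278 0.071 0.62
endloop
endfacet
facet normal 0.431 0.772 -0.468
outer loop
vertex 4.786 0.3 1.154
vertex 4.237 0.114 0.341
vertex 3.893 0.733 1.045
endloop
endfacet
facet normal 0.749 0.354 0.560
outer loop
vertex 4.682 -0.471 1.78
vertex 4.786 0.3 1.154
vertex 4.168 0.372 1.935
endloop
endfacet
facet normal -0.536 0.396 -0.745
outer loop
vertex -2.788 0.211 0.514
vertex -3.472 -0.002 0.893
vertex -3.138 0.721 1.037
endloop
endfacet
facet normal 0.897 0.377 0.232
outer loop
vertex -2.788 0.211 0.514
vertex -3.138 0.721 1.037
vertex -2.828 -0.478 1.787
endloop
endfacet
facet normal -0.536 0.396 -0.745
outer loop
vertex -3.138 0.721 1.037
vertex -3.472 -0.002 0.893
vertex -3.822 0.508 1.416
endloop
endfacet
facet normal 0.262 0.560 0.786
outer loop
vertex -3.138 0.721 1.037
vertex -3.822 0.508 1.416
vertex -2.828 -0.478 1.787
endloop
endfacet
facet normal -0.537 0.396 -0.745
outer loop
vertex -3.822 0.508 1.416
vertex -3.472 -0.002 0.893
vertex -4.155 -0.216 1.271
endloop
endfacet
facet normal -0.365 -0.018 0.931
outer loop
vertex -3.822 0.508 1.416
vertex -4.155 -0.216 1.271
vertex -2.828 -0.478 1.787
endloop
endfacet
facet normal -0.537 0.396 -0.745
outer loop
vertex -4.155 -0.216 1.271
vertex -3.472 -0.002 0.893
vertex -3.805 -0.726 0.748
endloop
endfacet
facet normal -0.355 -0.777 0.520
outer loop
vertex -4.155 -0.216 1.271
vertex -3.805 -0.726 0.748
vertex -2.828 -0.478 1.787
endloop
endfacet
facet normal -0.536 0.396 -0.746
outer loop
vertex -3.805 -0.726 0.748
vertex -3.472 -0.002 0.893
vertex -3.122 -0.513 0.37
endloop
endfacet
facet normal 0.280 -0.959 -0.034
outer loop
vertex -3.805 -0.726 0.748
vertex -3.122 -0.513 0.37
vertex -2.828 -0.478 1.787
endloop
endfacet
facet normal -0.536 0.396 -0.746
outer loop
vertex -3.122 -0.513 0.37
vertex -3.472 -0.002 0.893
vertex -2.788 0.211 0.514
endloop
endfacet
facet normal 0.906 -0.383 -0.179
outer loop
vertex -3.122 -0.513 0.37
vertex -2.788 0.211 0.514
vertex -2.828 -0.478 1.787
endloop
endfacet

endsolid


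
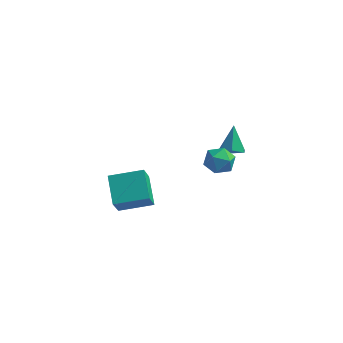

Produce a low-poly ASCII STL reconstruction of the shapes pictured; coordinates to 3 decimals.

solid 
facet normal 0.101 -0.478 -0.873
outer loop
vertex 2.888 4.088 1.325
vertex 2.29 3.545 1.553
vertex 2.084 4.249 1.144
endloop
endfacet
facet normal 0.212 0.974 -0.075
outer loop
vertex 2.888 4.088 1.325
vertex 2.084 4.249 1.144
vertex 2.11 4.395 3.107
endloop
endfacet
facet normal 0.101 -0.478 -0.873
outer loop
vertex 2.084 4.249 1.144
vertex 2.29 3.545 1.553
vertex 1.485 3.706 1.372
endloop
endfacet
facet normal -0.680 0.731 -0.045
outer loop
vertex 2.084 4.249 1.144
vertex 1.485 3.706 1.372
vertex 2.11 4.395 3.107
endloop
endfacet
facet normal 0.101 -0.478 -0.873
outer loop
vertex 1.485 3.706 1.372
vertex 2.29 3.545 1.553
vertex 1.691 3.002 1.781
endloop
endfacet
facet normal -0.931 -0.063 0.360
outer loop
vertex 1.485 3.706 1.372
vertex 1.691 3.002 1.781
vertex 2.11 4.395 3.107
endloop
endfacet
facet normal 0.101 -0.478 -0.873
outer loop
vertex 1.691 3.002 1.781
vertex 2.29 3.545 1.553
vertex 2.495 2.841 1.962
endloop
endfacet
facet normal -0.288 -0.613 0.735
outer loop
vertex 1.691 3.002 1.781
vertex 2.495 2.841 1.962
vertex 2.11 4.395 3.107
endloop
endfacet
facet normal 0.101 -0.478 -0.873
outer loop
vertex 2.495 2.841 1.962
vertex 2.29 3.545 1.553
vertex 3.094 3.384 1.734
endloop
endfacet
facet normal 0.604 -0.370 0.706
outer loop
vertex 2.495 2.841 1.962
vertex 3.094 3.384 1.734
vertex 2.11 4.395 3.107
endloop
endfacet
facet normal 0.101 -0.478 -0.873
outer loop
vertex 3.094 3.384 1.734
vertex 2.29 3.545 1.553
vertex 2.888 4.088 1.325
endloop
endfacet
facet normal 0.854 0.424 0.300
outer loop
vertex 3.094 3.384 1.734
vertex 2.888 4.088 1.325
vertex 2.11 4.395 3.107
endloop
endfacet
facet normal -0.999 0.024 -0.040
outer loop
vertex 1.505 1.657 2.063
vertex 1.467 0.73 2.46
vertex 1.462 1.538 3.065
endloop
endfacet
facet normal -0.732 0.680 0.049
outer loop
vertex 1.505 1.657 2.063
vertex 1.462 1.538 3.065
vertex 2.078 2.23 2.664
endloop
endfacet
facet normal -0.294 0.816 -0.498
outer loop
vertex 1.505 1.657 2.063
vertex 2.078 2.23 2.664
vertex 2.464 1.85 1.813
endloop
endfacet
facet normal -0.290 0.244 -0.925
outer loop
vertex 1.505 1.657 2.063
vertex 2.464 1.85 1.813
vertex 2.086 0.922 1.687
endloop
endfacet
facet normal -0.726 -0.245 -0.642
outer loop
vertex 1.505 1.657 2.063
vertex 2.086 0.922 1.687
vertex 1.467 0.73 2.46
endloop
endfacet
facet normal -0.343 0.681 0.647
outer loop
vertex 2.078 2.23 2.664
vertex 1.462 1.538 3.065
vertex 2.394 1.658 3.433
endloop
endfacet
facet normal -0.776 -0.381 0.503
outer loop
vertex 1.462 1.538 3.065
vertex 1.467 0.73 2.46
vertex 2.016 0.73 3.307
endloop
endfacet
facet normal -0.334 -0.817 -0.470
outer loop
vertex 1.467 0.73 2.46
vertex 2.086 0.922 1.687
vertex 2.402 0.35 2.456
endloop
endfacet
facet normal 0.370 -0.025 -0.929
outer loop
vertex 2.086 0.922 1.687
vertex 2.464 1.85 1.813
vertex 3.018 1.042 2.055
endloop
endfacet
facet normal 0.365 0.900 -0.237
outer loop
vertex 2.464 1.85 1.813
vertex 2.078 2.23 2.664
vertex 3.013 1.85 2.66
endloop
endfacet
facet normal 0.290 -0.244 0.925
outer loop
vertex 2.975 0.923 3.057
vertex 2.394 1.658 3.433
vertex 2.016 0.73 3.307
endloop
endfacet
facet normal 0.294 -0.816 0.498
outer loop
vertex 2.975 0.923 3.057
vertex 2.016 0.73 3.307
vertex 2.402 0.35 2.456
endloop
endfacet
facet normal 0.732 -0.680 -0.049
outer loop
vertex 2.975 0.923 3.057
vertex 2.402 0.35 2.456
vertex 3.018 1.042 2.055
endloop
endfacet
facet normal 0.999 -0.024 0.040
outer loop
vertex 2.975 0.923 3.057
vertex 3.018 1.042 2.055
vertex 3.013 1.85 2.66
endloop
endfacet
facet normal 0.726 0.245 0.642
outer loop
vertex 2.975 0.923 3.057
vertex 3.013 1.85 2.66
vertex 2.394 1.658 3.433
endloop
endfacet
facet normal -0.370 0.025 0.929
outer loop
vertex 2.016 0.73 3.307
vertex 2.394 1.658 3.433
vertex 1.462 1.538 3.065
endloop
endfacet
facet normal -0.365 -0.900 0.237
outer loop
vertex 2.402 0.35 2.456
vertex 2.016 0.73 3.307
vertex 1.467 0.73 2.46
endloop
endfacet
facet normal 0.343 -0.681 -0.647
outer loop
vertex 3.018 1.042 2.055
vertex 2.402 0.35 2.456
vertex 2.086 0.922 1.687
endloop
endfacet
facet normal 0.776 0.381 -0.503
outer loop
vertex 3.013 1.85 2.66
vertex 3.018 1.042 2.055
vertex 2.464 1.85 1.813
endloop
endfacet
facet normal 0.334 0.817 0.470
outer loop
vertex 2.394 1.658 3.433
vertex 3.013 1.85 2.66
vertex 2.078 2.23 2.664
endloop
endfacet
facet normal -0.903 -0.375 -0.209
outer loop
vertex -1.814 -5.035 3.017
vertex -2.645 -3.576 3.989
vertex -1.869 -4.086 1.547
endloop
endfacet
facet normal 0.428 -0.752 -0.501
outer loop
vertex -0.035 -3.324 1.971
vertex -1.814 -5.035 3.017
vertex -1.869 -4.086 1.547
endloop
endfacet
facet normal -0.903 -0.376 -0.209
outer loop
vertex -1.869 -4.086 1.547
vertex -2.645 -3.576 3.989
vertex -2.7 -2.628 2.52
endloop
endfacet
facet normal -0.031 0.542 -0.840
outer loop
vertex -2.7 -2.628 2.52
vertex -0.035 -3.324 1.971
vertex -1.869 -4.086 1.547
endloop
endfacet
facet normal 0.031 -0.542 0.840
outer loop
vertex -1.814 -5.035 3.017
vertex -0.811 -2.814 4.413
vertex -2.645 -3.576 3.989
endloop
endfacet
facet normal 0.428 -0.752 -0.501
outer loop
vertex 0.02 -4.272 3.44
vertex -1.814 -5.035 3.017
vertex -0.035 -3.324 1.971
endloop
endfacet
facet normal 0.032 -0.542 0.840
outer loop
vertex 0.02 -4.272 3.44
vertex -0.811 -2.814 4.413
vertex -1.814 -5.035 3.017
endloop
endfacet
facet normal -0.428 0.752 0.501
outer loop
vertex -2.645 -3.576 3.989
vertex -0.811 -2.814 4.413
vertex -2.7 -2.628 2.52
endloop
endfacet
facet normal -0.032 0.542 -0.840
outer loop
vertex -0.866 -1.865 2.943
vertex -0.035 -3.324 1.971
vertex -2.7 -2.628 2.52
endloop
endfacet
facet normal -0.428 0.752 0.501
outer loop
vertex -2.7 -2.628 2.52
vertex -0.811 -2.814 4.413
vertex -0.866 -1.865 2.943
endloop
endfacet
facet normal 0.903 0.375 0.208
outer loop
vertex -0.866 -1.865 2.943
vertex 0.02 -4.272 3.44
vertex -0.035 -3.324 1.971
endloop
endfacet
facet normal 0.903 0.375 0.209
outer loop
vertex -0.811 -2.814 4.413
vertex 0.02 -4.272 3.44
vertex -0.866 -1.865 2.943
endloop
endfacet

endsolid


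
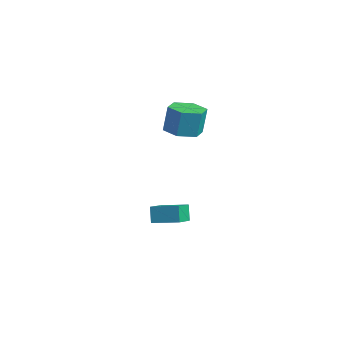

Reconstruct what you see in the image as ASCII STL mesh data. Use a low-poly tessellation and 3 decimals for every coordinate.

solid 
facet normal -0.014 -0.176 -0.984
outer loop
vertex 3.234 -2.107 2.446
vertex 2.588 -1.229 2.298
vertex 3.682 -1.12 2.263
endloop
endfacet
facet normal 0.913 -0.403 0.060
outer loop
vertex 3.234 -2.107 2.446
vertex 3.682 -1.12 2.263
vertex 3.257 -1.809 4.11
endloop
endfacet
facet normal 0.913 -0.404 0.059
outer loop
vertex 3.257 -1.809 4.11
vertex 3.682 -1.12 2.263
vertex 3.706 -0.822 3.926
endloop
endfacet
facet normal 0.015 0.177 0.984
outer loop
vertex 3.257 -1.809 4.11
vertex 3.706 -0.822 3.926
vertex 2.612 -0.931 3.962
endloop
endfacet
facet normal -0.014 -0.176 -0.984
outer loop
vertex 3.682 -1.12 2.263
vertex 2.588 -1.229 2.298
vertex 3.037 -0.241 2.115
endloop
endfacet
facet normal 0.810 0.575 -0.115
outer loop
vertex 3.682 -1.12 2.263
vertex 3.037 -0.241 2.115
vertex 3.706 -0.822 3.926
endloop
endfacet
facet normal 0.809 0.576 -0.114
outer loop
vertex 3.706 -0.822 3.926
vertex 3.037 -0.241 2.115
vertex 3.06 0.056 3.778
endloop
endfacet
facet normal 0.015 0.177 0.984
outer loop
vertex 3.706 -0.822 3.926
vertex 3.06 0.056 3.778
vertex 2.612 -0.931 3.962
endloop
endfacet
facet normal -0.014 -0.176 -0.984
outer loop
vertex 3.037 -0.241 2.115
vertex 2.588 -1.229 2.298
vertex 1.943 -0.351 2.15
endloop
endfacet
facet normal -0.104 0.979 -0.173
outer loop
vertex 3.037 -0.241 2.115
vertex 1.943 -0.351 2.15
vertex 3.06 0.056 3.778
endloop
endfacet
facet normal -0.103 0.979 -0.174
outer loop
vertex 3.06 0.056 3.778
vertex 1.943 -0.351 2.15
vertex 1.966 -0.053 3.814
endloop
endfacet
facet normal 0.015 0.177 0.984
outer loop
vertex 3.06 0.056 3.778
vertex 1.966 -0.053 3.814
vertex 2.612 -0.931 3.962
endloop
endfacet
facet normal -0.015 -0.177 -0.984
outer loop
vertex 1.943 -0.351 2.15
vertex 2.588 -1.229 2.298
vertex 1.494 -1.338 2.334
endloop
endfacet
facet normal -0.913 0.404 -0.060
outer loop
vertex 1.943 -0.351 2.15
vertex 1.494 -1.338 2.334
vertex 1.966 -0.053 3.814
endloop
endfacet
facet normal -0.913 0.403 -0.059
outer loop
vertex 1.966 -0.053 3.814
vertex 1.494 -1.338 2.334
vertex 1.518 -1.04 3.997
endloop
endfacet
facet normal 0.014 0.176 0.984
outer loop
vertex 1.966 -0.053 3.814
vertex 1.518 -1.04 3.997
vertex 2.612 -0.931 3.962
endloop
endfacet
facet normal -0.015 -0.177 -0.984
outer loop
vertex 1.494 -1.338 2.334
vertex 2.588 -1.229 2.298
vertex 2.14 -2.216 2.482
endloop
endfacet
facet normal -0.809 -0.576 0.115
outer loop
vertex 1.494 -1.338 2.334
vertex 2.14 -2.216 2.482
vertex 1.518 -1.04 3.997
endloop
endfacet
facet normal -0.810 -0.575 0.114
outer loop
vertex 1.518 -1.04 3.997
vertex 2.14 -2.216 2.482
vertex 2.163 -1.919 4.145
endloop
endfacet
facet normal 0.014 0.176 0.984
outer loop
vertex 1.518 -1.04 3.997
vertex 2.163 -1.919 4.145
vertex 2.612 -0.931 3.962
endloop
endfacet
facet normal -0.015 -0.177 -0.984
outer loop
vertex 2.14 -2.216 2.482
vertex 2.588 -1.229 2.298
vertex 3.234 -2.107 2.446
endloop
endfacet
facet normal 0.103 -0.979 0.173
outer loop
vertex 2.14 -2.216 2.482
vertex 3.234 -2.107 2.446
vertex 2.163 -1.919 4.145
endloop
endfacet
facet normal 0.104 -0.979 0.174
outer loop
vertex 2.163 -1.919 4.145
vertex 3.234 -2.107 2.446
vertex 3.257 -1.809 4.11
endloop
endfacet
facet normal 0.014 0.176 0.984
outer loop
vertex 2.163 -1.919 4.145
vertex 3.257 -1.809 4.11
vertex 2.612 -0.931 3.962
endloop
endfacet
facet normal -0.491 0.766 -0.416
outer loop
vertex 1.245 -1.748 -3.94
vertex 2.508 -0.767 -3.625
vertex 1.683 -1.998 -4.918
endloop
endfacet
facet normal -0.775 -0.601 -0.193
outer loop
vertex 2.512 -3.293 -4.215
vertex 1.245 -1.748 -3.94
vertex 1.683 -1.998 -4.918
endloop
endfacet
facet normal -0.490 0.766 -0.416
outer loop
vertex 1.683 -1.998 -4.918
vertex 2.508 -0.767 -3.625
vertex 2.946 -1.018 -4.603
endloop
endfacet
facet normal 0.398 -0.228 -0.889
outer loop
vertex 2.946 -1.018 -4.603
vertex 2.512 -3.293 -4.215
vertex 1.683 -1.998 -4.918
endloop
endfacet
facet normal -0.398 0.227 0.889
outer loop
vertex 1.245 -1.748 -3.94
vertex 3.337 -2.062 -2.922
vertex 2.508 -0.767 -3.625
endloop
endfacet
facet normal -0.775 -0.601 -0.193
outer loop
vertex 2.074 -3.042 -3.237
vertex 1.245 -1.748 -3.94
vertex 2.512 -3.293 -4.215
endloop
endfacet
facet normal -0.398 0.228 0.889
outer loop
vertex 2.074 -3.042 -3.237
vertex 3.337 -2.062 -2.922
vertex 1.245 -1.748 -3.94
endloop
endfacet
facet normal 0.775 0.601 0.193
outer loop
vertex 2.508 -0.767 -3.625
vertex 3.337 -2.062 -2.922
vertex 2.946 -1.018 -4.603
endloop
endfacet
facet normal 0.398 -0.228 -0.889
outer loop
vertex 3.775 -2.312 -3.9
vertex 2.512 -3.293 -4.215
vertex 2.946 -1.018 -4.603
endloop
endfacet
facet normal 0.775 0.602 0.193
outer loop
vertex 2.946 -1.018 -4.603
vertex 3.337 -2.062 -2.922
vertex 3.775 -2.312 -3.9
endloop
endfacet
facet normal 0.491 -0.765 0.416
outer loop
vertex 3.775 -2.312 -3.9
vertex 2.074 -3.042 -3.237
vertex 2.512 -3.293 -4.215
endloop
endfacet
facet normal 0.491 -0.766 0.416
outer loop
vertex 3.337 -2.062 -2.922
vertex 2.074 -3.042 -3.237
vertex 3.775 -2.312 -3.9
endloop
endfacet

endsolid


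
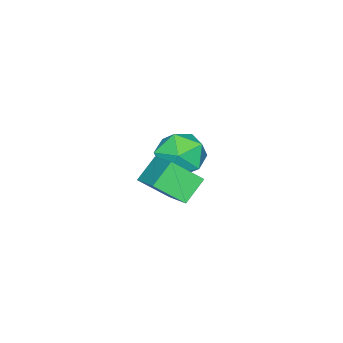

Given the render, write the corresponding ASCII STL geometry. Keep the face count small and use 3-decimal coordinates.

solid 
facet normal -0.407 0.682 -0.607
outer loop
vertex -1.301 2.51 -1.97
vertex -0.36 3.813 -1.137
vertex -0.437 2.362 -2.715
endloop
endfacet
facet normal -0.520 -0.719 -0.460
outer loop
vertex 0.12 1.427 -1.883
vertex -1.301 2.51 -1.97
vertex -0.437 2.362 -2.715
endloop
endfacet
facet normal -0.407 0.682 -0.607
outer loop
vertex -0.437 2.362 -2.715
vertex -0.36 3.813 -1.137
vertex 0.504 3.665 -1.882
endloop
endfacet
facet normal 0.751 -0.129 -0.647
outer loop
vertex 0.504 3.665 -1.882
vertex 0.12 1.427 -1.883
vertex -0.437 2.362 -2.715
endloop
endfacet
facet normal -0.751 0.129 0.647
outer loop
vertex -1.301 2.51 -1.97
vertex 0.197 2.878 -0.305
vertex -0.36 3.813 -1.137
endloop
endfacet
facet normal -0.520 -0.719 -0.460
outer loop
vertex -0.744 1.575 -1.138
vertex -1.301 2.51 -1.97
vertex 0.12 1.427 -1.883
endloop
endfacet
facet normal -0.751 0.129 0.647
outer loop
vertex -0.744 1.575 -1.138
vertex 0.197 2.878 -0.305
vertex -1.301 2.51 -1.97
endloop
endfacet
facet normal 0.520 0.719 0.460
outer loop
vertex -0.36 3.813 -1.137
vertex 0.197 2.878 -0.305
vertex 0.504 3.665 -1.882
endloop
endfacet
facet normal 0.751 -0.129 -0.647
outer loop
vertex 1.061 2.73 -1.05
vertex 0.12 1.427 -1.883
vertex 0.504 3.665 -1.882
endloop
endfacet
facet normal 0.520 0.719 0.460
outer loop
vertex 0.504 3.665 -1.882
vertex 0.197 2.878 -0.305
vertex 1.061 2.73 -1.05
endloop
endfacet
facet normal 0.407 -0.682 0.607
outer loop
vertex 1.061 2.73 -1.05
vertex -0.744 1.575 -1.138
vertex 0.12 1.427 -1.883
endloop
endfacet
facet normal 0.407 -0.682 0.607
outer loop
vertex 0.197 2.878 -0.305
vertex -0.744 1.575 -1.138
vertex 1.061 2.73 -1.05
endloop
endfacet
facet normal 0.237 0.376 0.896
outer loop
vertex -4.094 1.288 -2.614
vertex -3.78 0.295 -2.281
vertex -3.058 0.967 -2.754
endloop
endfacet
facet normal 0.320 0.866 0.384
outer loop
vertex -4.094 1.288 -2.614
vertex -3.058 0.967 -2.754
vertex -3.574 1.511 -3.55
endloop
endfacet
facet normal -0.308 0.950 0.055
outer loop
vertex -4.094 1.288 -2.614
vertex -3.574 1.511 -3.55
vertex -4.615 1.175 -3.569
endloop
endfacet
facet normal -0.778 0.512 0.364
outer loop
vertex -4.094 1.288 -2.614
vertex -4.615 1.175 -3.569
vertex -4.742 0.424 -2.785
endloop
endfacet
facet normal -0.442 0.157 0.883
outer loop
vertex -4.094 1.288 -2.614
vertex -4.742 0.424 -2.785
vertex -3.78 0.295 -2.281
endloop
endfacet
facet normal 0.786 0.611 -0.092
outer loop
vertex -3.574 1.511 -3.55
vertex -3.058 0.967 -2.754
vertex -2.938 0.656 -3.795
endloop
endfacet
facet normal 0.652 -0.182 0.736
outer loop
vertex -3.058 0.967 -2.754
vertex -3.78 0.295 -2.281
vertex -3.065 -0.095 -3.011
endloop
endfacet
facet normal -0.447 -0.537 0.715
outer loop
vertex -3.78 0.295 -2.281
vertex -4.742 0.424 -2.785
vertex -4.106 -0.431 -3.03
endloop
endfacet
facet normal -0.991 0.037 -0.125
outer loop
vertex -4.742 0.424 -2.785
vertex -4.615 1.175 -3.569
vertex -4.622 0.113 -3.826
endloop
endfacet
facet normal -0.230 0.747 -0.624
outer loop
vertex -4.615 1.175 -3.569
vertex -3.574 1.511 -3.55
vertex -3.9 0.785 -4.299
endloop
endfacet
facet normal 0.778 -0.512 -0.364
outer loop
vertex -3.586 -0.208 -3.966
vertex -2.938 0.656 -3.795
vertex -3.065 -0.095 -3.011
endloop
endfacet
facet normal 0.308 -0.950 -0.055
outer loop
vertex -3.586 -0.208 -3.966
vertex -3.065 -0.095 -3.011
vertex -4.106 -0.431 -3.03
endloop
endfacet
facet normal -0.320 -0.866 -0.384
outer loop
vertex -3.586 -0.208 -3.966
vertex -4.106 -0.431 -3.03
vertex -4.622 0.113 -3.826
endloop
endfacet
facet normal -0.237 -0.376 -0.896
outer loop
vertex -3.586 -0.208 -3.966
vertex -4.622 0.113 -3.826
vertex -3.9 0.785 -4.299
endloop
endfacet
facet normal 0.442 -0.157 -0.883
outer loop
vertex -3.586 -0.208 -3.966
vertex -3.9 0.785 -4.299
vertex -2.938 0.656 -3.795
endloop
endfacet
facet normal 0.991 -0.037 0.125
outer loop
vertex -3.065 -0.095 -3.011
vertex -2.938 0.656 -3.795
vertex -3.058 0.967 -2.754
endloop
endfacet
facet normal 0.230 -0.747 0.624
outer loop
vertex -4.106 -0.431 -3.03
vertex -3.065 -0.095 -3.011
vertex -3.78 0.295 -2.281
endloop
endfacet
facet normal -0.786 -0.611 0.092
outer loop
vertex -4.622 0.113 -3.826
vertex -4.106 -0.431 -3.03
vertex -4.742 0.424 -2.785
endloop
endfacet
facet normal -0.652 0.182 -0.736
outer loop
vertex -3.9 0.785 -4.299
vertex -4.622 0.113 -3.826
vertex -4.615 1.175 -3.569
endloop
endfacet
facet normal 0.447 0.537 -0.715
outer loop
vertex -2.938 0.656 -3.795
vertex -3.9 0.785 -4.299
vertex -3.574 1.511 -3.55
endloop
endfacet

endsolid


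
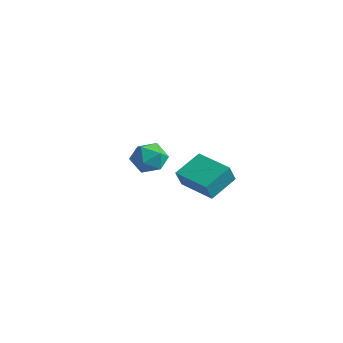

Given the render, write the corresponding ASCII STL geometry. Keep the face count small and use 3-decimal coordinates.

solid 
facet normal -0.626 0.625 0.466
outer loop
vertex -3.355 -0.439 -1.062
vertex -3.73 -1.225 -0.512
vertex -2.927 -0.685 -0.158
endloop
endfacet
facet normal -0.026 0.961 0.274
outer loop
vertex -3.355 -0.439 -1.062
vertex -2.927 -0.685 -0.158
vertex -2.329 -0.44 -0.96
endloop
endfacet
facet normal 0.044 0.900 -0.433
outer loop
vertex -3.355 -0.439 -1.062
vertex -2.329 -0.44 -0.96
vertex -2.763 -0.828 -1.811
endloop
endfacet
facet normal -0.513 0.526 -0.678
outer loop
vertex -3.355 -0.439 -1.062
vertex -2.763 -0.828 -1.811
vertex -3.629 -1.313 -1.533
endloop
endfacet
facet normal -0.926 0.356 -0.122
outer loop
vertex -3.355 -0.439 -1.062
vertex -3.629 -1.313 -1.533
vertex -3.73 -1.225 -0.512
endloop
endfacet
facet normal 0.523 0.624 0.581
outer loop
vertex -2.329 -0.44 -0.96
vertex -2.927 -0.685 -0.158
vertex -2.071 -1.227 -0.347
endloop
endfacet
facet normal -0.447 0.082 0.891
outer loop
vertex -2.927 -0.685 -0.158
vertex -3.73 -1.225 -0.512
vertex -2.937 -1.712 -0.069
endloop
endfacet
facet normal -0.933 -0.354 -0.062
outer loop
vertex -3.73 -1.225 -0.512
vertex -3.629 -1.313 -1.533
vertex -3.371 -2.1 -0.92
endloop
endfacet
facet normal -0.263 -0.081 -0.961
outer loop
vertex -3.629 -1.313 -1.533
vertex -2.763 -0.828 -1.811
vertex -2.773 -1.855 -1.722
endloop
endfacet
facet normal 0.637 0.525 -0.564
outer loop
vertex -2.763 -0.828 -1.811
vertex -2.329 -0.44 -0.96
vertex -1.97 -1.315 -1.368
endloop
endfacet
facet normal 0.513 -0.526 0.678
outer loop
vertex -2.345 -2.101 -0.818
vertex -2.071 -1.227 -0.347
vertex -2.937 -1.712 -0.069
endloop
endfacet
facet normal -0.044 -0.900 0.433
outer loop
vertex -2.345 -2.101 -0.818
vertex -2.937 -1.712 -0.069
vertex -3.371 -2.1 -0.92
endloop
endfacet
facet normal 0.026 -0.961 -0.274
outer loop
vertex -2.345 -2.101 -0.818
vertex -3.371 -2.1 -0.92
vertex -2.773 -1.855 -1.722
endloop
endfacet
facet normal 0.626 -0.625 -0.466
outer loop
vertex -2.345 -2.101 -0.818
vertex -2.773 -1.855 -1.722
vertex -1.97 -1.315 -1.368
endloop
endfacet
facet normal 0.926 -0.356 0.122
outer loop
vertex -2.345 -2.101 -0.818
vertex -1.97 -1.315 -1.368
vertex -2.071 -1.227 -0.347
endloop
endfacet
facet normal 0.263 0.081 0.961
outer loop
vertex -2.937 -1.712 -0.069
vertex -2.071 -1.227 -0.347
vertex -2.927 -0.685 -0.158
endloop
endfacet
facet normal -0.637 -0.525 0.564
outer loop
vertex -3.371 -2.1 -0.92
vertex -2.937 -1.712 -0.069
vertex -3.73 -1.225 -0.512
endloop
endfacet
facet normal -0.523 -0.624 -0.581
outer loop
vertex -2.773 -1.855 -1.722
vertex -3.371 -2.1 -0.92
vertex -3.629 -1.313 -1.533
endloop
endfacet
facet normal 0.447 -0.082 -0.891
outer loop
vertex -1.97 -1.315 -1.368
vertex -2.773 -1.855 -1.722
vertex -2.763 -0.828 -1.811
endloop
endfacet
facet normal 0.933 0.354 0.062
outer loop
vertex -2.071 -1.227 -0.347
vertex -1.97 -1.315 -1.368
vertex -2.329 -0.44 -0.96
endloop
endfacet
facet normal -0.995 -0.030 0.095
outer loop
vertex 2.175 -4.211 1.09
vertex 2.201 -2.759 1.831
vertex 2.069 -3.721 0.133
endloop
endfacet
facet normal -0.016 -0.891 -0.454
outer loop
vertex 3.999 -3.661 -0.051
vertex 2.175 -4.211 1.09
vertex 2.069 -3.721 0.133
endloop
endfacet
facet normal -0.995 -0.031 0.095
outer loop
vertex 2.069 -3.721 0.133
vertex 2.201 -2.759 1.831
vertex 2.094 -2.269 0.874
endloop
endfacet
facet normal -0.099 0.454 -0.886
outer loop
vertex 2.094 -2.269 0.874
vertex 3.999 -3.661 -0.051
vertex 2.069 -3.721 0.133
endloop
endfacet
facet normal 0.099 -0.454 0.886
outer loop
vertex 2.175 -4.211 1.09
vertex 4.131 -2.699 1.647
vertex 2.201 -2.759 1.831
endloop
endfacet
facet normal -0.016 -0.891 -0.454
outer loop
vertex 4.106 -4.151 0.906
vertex 2.175 -4.211 1.09
vertex 3.999 -3.661 -0.051
endloop
endfacet
facet normal 0.098 -0.454 0.886
outer loop
vertex 4.106 -4.151 0.906
vertex 4.131 -2.699 1.647
vertex 2.175 -4.211 1.09
endloop
endfacet
facet normal 0.016 0.891 0.454
outer loop
vertex 2.201 -2.759 1.831
vertex 4.131 -2.699 1.647
vertex 2.094 -2.269 0.874
endloop
endfacet
facet normal -0.098 0.454 -0.886
outer loop
vertex 4.025 -2.209 0.69
vertex 3.999 -3.661 -0.051
vertex 2.094 -2.269 0.874
endloop
endfacet
facet normal 0.016 0.891 0.454
outer loop
vertex 2.094 -2.269 0.874
vertex 4.131 -2.699 1.647
vertex 4.025 -2.209 0.69
endloop
endfacet
facet normal 0.995 0.031 -0.095
outer loop
vertex 4.025 -2.209 0.69
vertex 4.106 -4.151 0.906
vertex 3.999 -3.661 -0.051
endloop
endfacet
facet normal 0.995 0.031 -0.094
outer loop
vertex 4.131 -2.699 1.647
vertex 4.106 -4.151 0.906
vertex 4.025 -2.209 0.69
endloop
endfacet

endsolid


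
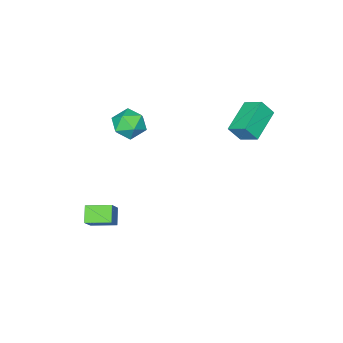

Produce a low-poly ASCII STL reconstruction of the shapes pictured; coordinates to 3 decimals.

solid 
facet normal -0.178 -0.025 0.984
outer loop
vertex 1.737 -2.888 3.788
vertex 1.72 -3.918 3.759
vertex 2.607 -3.422 3.932
endloop
endfacet
facet normal 0.205 0.552 0.809
outer loop
vertex 1.737 -2.888 3.788
vertex 2.607 -3.422 3.932
vertex 2.615 -2.572 3.35
endloop
endfacet
facet normal -0.169 0.928 0.331
outer loop
vertex 1.737 -2.888 3.788
vertex 2.615 -2.572 3.35
vertex 1.733 -2.542 2.817
endloop
endfacet
facet normal -0.783 0.585 0.212
outer loop
vertex 1.737 -2.888 3.788
vertex 1.733 -2.542 2.817
vertex 1.18 -3.374 3.07
endloop
endfacet
facet normal -0.789 -0.004 0.615
outer loop
vertex 1.737 -2.888 3.788
vertex 1.18 -3.374 3.07
vertex 1.72 -3.918 3.759
endloop
endfacet
facet normal 0.805 0.330 0.493
outer loop
vertex 2.615 -2.572 3.35
vertex 2.607 -3.422 3.932
vertex 3.14 -3.406 3.05
endloop
endfacet
facet normal 0.186 -0.603 0.776
outer loop
vertex 2.607 -3.422 3.932
vertex 1.72 -3.918 3.759
vertex 2.587 -4.238 3.303
endloop
endfacet
facet normal -0.802 -0.569 0.179
outer loop
vertex 1.72 -3.918 3.759
vertex 1.18 -3.374 3.07
vertex 1.705 -4.208 2.77
endloop
endfacet
facet normal -0.793 0.384 -0.473
outer loop
vertex 1.18 -3.374 3.07
vertex 1.733 -2.542 2.817
vertex 1.713 -3.358 2.188
endloop
endfacet
facet normal 0.200 0.939 -0.278
outer loop
vertex 1.733 -2.542 2.817
vertex 2.615 -2.572 3.35
vertex 2.6 -2.862 2.361
endloop
endfacet
facet normal 0.783 -0.585 -0.212
outer loop
vertex 2.583 -3.892 2.332
vertex 3.14 -3.406 3.05
vertex 2.587 -4.238 3.303
endloop
endfacet
facet normal 0.169 -0.928 -0.331
outer loop
vertex 2.583 -3.892 2.332
vertex 2.587 -4.238 3.303
vertex 1.705 -4.208 2.77
endloop
endfacet
facet normal -0.205 -0.552 -0.809
outer loop
vertex 2.583 -3.892 2.332
vertex 1.705 -4.208 2.77
vertex 1.713 -3.358 2.188
endloop
endfacet
facet normal 0.178 0.025 -0.984
outer loop
vertex 2.583 -3.892 2.332
vertex 1.713 -3.358 2.188
vertex 2.6 -2.862 2.361
endloop
endfacet
facet normal 0.789 0.004 -0.615
outer loop
vertex 2.583 -3.892 2.332
vertex 2.6 -2.862 2.361
vertex 3.14 -3.406 3.05
endloop
endfacet
facet normal 0.793 -0.384 0.473
outer loop
vertex 2.587 -4.238 3.303
vertex 3.14 -3.406 3.05
vertex 2.607 -3.422 3.932
endloop
endfacet
facet normal -0.200 -0.939 0.278
outer loop
vertex 1.705 -4.208 2.77
vertex 2.587 -4.238 3.303
vertex 1.72 -3.918 3.759
endloop
endfacet
facet normal -0.805 -0.330 -0.493
outer loop
vertex 1.713 -3.358 2.188
vertex 1.705 -4.208 2.77
vertex 1.18 -3.374 3.07
endloop
endfacet
facet normal -0.186 0.603 -0.776
outer loop
vertex 2.6 -2.862 2.361
vertex 1.713 -3.358 2.188
vertex 1.733 -2.542 2.817
endloop
endfacet
facet normal 0.802 0.569 -0.179
outer loop
vertex 3.14 -3.406 3.05
vertex 2.6 -2.862 2.361
vertex 2.615 -2.572 3.35
endloop
endfacet
facet normal -0.594 -0.286 -0.752
outer loop
vertex 3.631 -4.889 -3.932
vertex 2.787 -3.717 -3.712
vertex 4.247 -4.312 -4.638
endloop
endfacet
facet normal 0.578 -0.802 -0.151
outer loop
vertex 5.013 -3.943 -3.668
vertex 3.631 -4.889 -3.932
vertex 4.247 -4.312 -4.638
endloop
endfacet
facet normal -0.594 -0.287 -0.752
outer loop
vertex 4.247 -4.312 -4.638
vertex 2.787 -3.717 -3.712
vertex 3.403 -3.141 -4.418
endloop
endfacet
facet normal 0.560 0.524 -0.642
outer loop
vertex 3.403 -3.141 -4.418
vertex 5.013 -3.943 -3.668
vertex 4.247 -4.312 -4.638
endloop
endfacet
facet normal -0.560 -0.524 0.642
outer loop
vertex 3.631 -4.889 -3.932
vertex 3.553 -3.348 -2.742
vertex 2.787 -3.717 -3.712
endloop
endfacet
facet normal 0.578 -0.802 -0.150
outer loop
vertex 4.397 -4.519 -2.962
vertex 3.631 -4.889 -3.932
vertex 5.013 -3.943 -3.668
endloop
endfacet
facet normal -0.560 -0.524 0.642
outer loop
vertex 4.397 -4.519 -2.962
vertex 3.553 -3.348 -2.742
vertex 3.631 -4.889 -3.932
endloop
endfacet
facet normal -0.577 0.802 0.151
outer loop
vertex 2.787 -3.717 -3.712
vertex 3.553 -3.348 -2.742
vertex 3.403 -3.141 -4.418
endloop
endfacet
facet normal 0.560 0.524 -0.642
outer loop
vertex 4.169 -2.771 -3.448
vertex 5.013 -3.943 -3.668
vertex 3.403 -3.141 -4.418
endloop
endfacet
facet normal -0.578 0.802 0.151
outer loop
vertex 3.403 -3.141 -4.418
vertex 3.553 -3.348 -2.742
vertex 4.169 -2.771 -3.448
endloop
endfacet
facet normal 0.594 0.286 0.752
outer loop
vertex 4.169 -2.771 -3.448
vertex 4.397 -4.519 -2.962
vertex 5.013 -3.943 -3.668
endloop
endfacet
facet normal 0.594 0.287 0.752
outer loop
vertex 3.553 -3.348 -2.742
vertex 4.397 -4.519 -2.962
vertex 4.169 -2.771 -3.448
endloop
endfacet
facet normal -0.444 0.401 -0.802
outer loop
vertex -3.716 1.369 3.225
vertex -1.856 1.911 2.467
vertex -3.636 0.254 2.623
endloop
endfacet
facet normal -0.894 -0.261 0.364
outer loop
vertex -3.144 -0.191 3.513
vertex -3.716 1.369 3.225
vertex -3.636 0.254 2.623
endloop
endfacet
facet normal -0.444 0.401 -0.802
outer loop
vertex -3.636 0.254 2.623
vertex -1.856 1.911 2.467
vertex -1.776 0.796 1.865
endloop
endfacet
facet normal 0.063 -0.878 -0.474
outer loop
vertex -1.776 0.796 1.865
vertex -3.144 -0.191 3.513
vertex -3.636 0.254 2.623
endloop
endfacet
facet normal -0.063 0.878 0.474
outer loop
vertex -3.716 1.369 3.225
vertex -1.364 1.466 3.357
vertex -1.856 1.911 2.467
endloop
endfacet
facet normal -0.894 -0.261 0.364
outer loop
vertex -3.224 0.924 4.115
vertex -3.716 1.369 3.225
vertex -3.144 -0.191 3.513
endloop
endfacet
facet normal -0.063 0.878 0.474
outer loop
vertex -3.224 0.924 4.115
vertex -1.364 1.466 3.357
vertex -3.716 1.369 3.225
endloop
endfacet
facet normal 0.894 0.261 -0.364
outer loop
vertex -1.856 1.911 2.467
vertex -1.364 1.466 3.357
vertex -1.776 0.796 1.865
endloop
endfacet
facet normal 0.063 -0.878 -0.474
outer loop
vertex -1.284 0.351 2.755
vertex -3.144 -0.191 3.513
vertex -1.776 0.796 1.865
endloop
endfacet
facet normal 0.894 0.261 -0.364
outer loop
vertex -1.776 0.796 1.865
vertex -1.364 1.466 3.357
vertex -1.284 0.351 2.755
endloop
endfacet
facet normal 0.444 -0.401 0.802
outer loop
vertex -1.284 0.351 2.755
vertex -3.224 0.924 4.115
vertex -3.144 -0.191 3.513
endloop
endfacet
facet normal 0.444 -0.401 0.802
outer loop
vertex -1.364 1.466 3.357
vertex -3.224 0.924 4.115
vertex -1.284 0.351 2.755
endloop
endfacet

endsolid


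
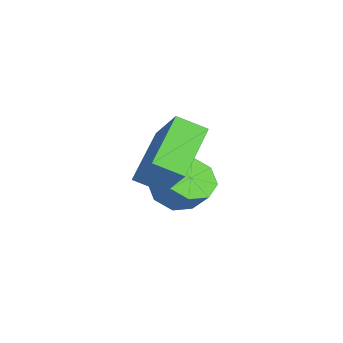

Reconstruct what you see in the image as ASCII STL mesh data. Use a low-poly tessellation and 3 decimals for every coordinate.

solid 
facet normal -0.669 -0.257 -0.698
outer loop
vertex -1.384 0.443 -1.616
vertex -2.814 1.285 -0.554
vertex -1.224 1.309 -2.088
endloop
endfacet
facet normal 0.726 -0.428 -0.539
outer loop
vertex -0.166 1.715 -0.986
vertex -1.384 0.443 -1.616
vertex -1.224 1.309 -2.088
endloop
endfacet
facet normal -0.669 -0.256 -0.698
outer loop
vertex -1.224 1.309 -2.088
vertex -2.814 1.285 -0.554
vertex -2.653 2.152 -1.027
endloop
endfacet
facet normal 0.160 0.866 -0.473
outer loop
vertex -2.653 2.152 -1.027
vertex -0.166 1.715 -0.986
vertex -1.224 1.309 -2.088
endloop
endfacet
facet normal -0.159 -0.867 0.472
outer loop
vertex -1.384 0.443 -1.616
vertex -1.756 1.691 0.548
vertex -2.814 1.285 -0.554
endloop
endfacet
facet normal 0.726 -0.428 -0.538
outer loop
vertex -0.327 0.848 -0.513
vertex -1.384 0.443 -1.616
vertex -0.166 1.715 -0.986
endloop
endfacet
facet normal -0.161 -0.867 0.472
outer loop
vertex -0.327 0.848 -0.513
vertex -1.756 1.691 0.548
vertex -1.384 0.443 -1.616
endloop
endfacet
facet normal -0.725 0.429 0.539
outer loop
vertex -2.814 1.285 -0.554
vertex -1.756 1.691 0.548
vertex -2.653 2.152 -1.027
endloop
endfacet
facet normal 0.160 0.867 -0.472
outer loop
vertex -1.596 2.557 0.076
vertex -0.166 1.715 -0.986
vertex -2.653 2.152 -1.027
endloop
endfacet
facet normal -0.726 0.428 0.539
outer loop
vertex -2.653 2.152 -1.027
vertex -1.756 1.691 0.548
vertex -1.596 2.557 0.076
endloop
endfacet
facet normal 0.669 0.256 0.698
outer loop
vertex -1.596 2.557 0.076
vertex -0.327 0.848 -0.513
vertex -0.166 1.715 -0.986
endloop
endfacet
facet normal 0.669 0.257 0.697
outer loop
vertex -1.756 1.691 0.548
vertex -0.327 0.848 -0.513
vertex -1.596 2.557 0.076
endloop
endfacet
facet normal -0.588 -0.369 -0.719
outer loop
vertex -3.653 2.436 -4.039
vertex -4.097 1.983 -3.443
vertex -4.169 2.777 -3.792
endloop
endfacet
facet normal 0.231 0.775 -0.588
outer loop
vertex -3.653 2.436 -4.039
vertex -4.169 2.777 -3.792
vertex -3.059 2.81 -3.312
endloop
endfacet
facet normal 0.231 0.776 -0.587
outer loop
vertex -3.059 2.81 -3.312
vertex -4.169 2.777 -3.792
vertex -3.576 3.151 -3.065
endloop
endfacet
facet normal 0.588 0.370 0.720
outer loop
vertex -3.059 2.81 -3.312
vertex -3.576 3.151 -3.065
vertex -3.503 2.357 -2.717
endloop
endfacet
facet normal -0.587 -0.370 -0.720
outer loop
vertex -4.169 2.777 -3.792
vertex -4.097 1.983 -3.443
vertex -4.643 2.652 -3.341
endloop
endfacet
facet normal -0.386 0.910 -0.153
outer loop
vertex -4.169 2.777 -3.792
vertex -4.643 2.652 -3.341
vertex -3.576 3.151 -3.065
endloop
endfacet
facet normal -0.386 0.910 -0.153
outer loop
vertex -3.576 3.151 -3.065
vertex -4.643 2.652 -3.341
vertex -4.049 3.026 -2.614
endloop
endfacet
facet normal 0.588 0.369 0.719
outer loop
vertex -3.576 3.151 -3.065
vertex -4.049 3.026 -2.614
vertex -3.503 2.357 -2.717
endloop
endfacet
facet normal -0.588 -0.370 -0.720
outer loop
vertex -4.643 2.652 -3.341
vertex -4.097 1.983 -3.443
vertex -4.797 2.136 -2.95
endloop
endfacet
facet normal -0.775 0.512 0.370
outer loop
vertex -4.643 2.652 -3.341
vertex -4.797 2.136 -2.95
vertex -4.049 3.026 -2.614
endloop
endfacet
facet normal -0.775 0.512 0.370
outer loop
vertex -4.049 3.026 -2.614
vertex -4.797 2.136 -2.95
vertex -4.203 2.51 -2.223
endloop
endfacet
facet normal 0.588 0.369 0.719
outer loop
vertex -4.049 3.026 -2.614
vertex -4.203 2.51 -2.223
vertex -3.503 2.357 -2.717
endloop
endfacet
facet normal -0.588 -0.369 -0.720
outer loop
vertex -4.797 2.136 -2.95
vertex -4.097 1.983 -3.443
vertex -4.541 1.53 -2.848
endloop
endfacet
facet normal -0.712 -0.187 0.677
outer loop
vertex -4.797 2.136 -2.95
vertex -4.541 1.53 -2.848
vertex -4.203 2.51 -2.223
endloop
endfacet
facet normal -0.712 -0.187 0.677
outer loop
vertex -4.203 2.51 -2.223
vertex -4.541 1.53 -2.848
vertex -3.947 1.904 -2.121
endloop
endfacet
facet normal 0.588 0.370 0.719
outer loop
vertex -4.203 2.51 -2.223
vertex -3.947 1.904 -2.121
vertex -3.503 2.357 -2.717
endloop
endfacet
facet normal -0.588 -0.370 -0.720
outer loop
vertex -4.541 1.53 -2.848
vertex -4.097 1.983 -3.443
vertex -4.024 1.189 -3.095
endloop
endfacet
facet normal -0.231 -0.776 0.588
outer loop
vertex -4.541 1.53 -2.848
vertex -4.024 1.189 -3.095
vertex -3.947 1.904 -2.121
endloop
endfacet
facet normal -0.231 -0.775 0.588
outer loop
vertex -3.947 1.904 -2.121
vertex -4.024 1.189 -3.095
vertex -3.431 1.563 -2.368
endloop
endfacet
facet normal 0.588 0.369 0.719
outer loop
vertex -3.947 1.904 -2.121
vertex -3.431 1.563 -2.368
vertex -3.503 2.357 -2.717
endloop
endfacet
facet normal -0.588 -0.369 -0.719
outer loop
vertex -4.024 1.189 -3.095
vertex -4.097 1.983 -3.443
vertex -3.551 1.314 -3.546
endloop
endfacet
facet normal 0.386 -0.910 0.153
outer loop
vertex -4.024 1.189 -3.095
vertex -3.551 1.314 -3.546
vertex -3.431 1.563 -2.368
endloop
endfacet
facet normal 0.386 -0.910 0.153
outer loop
vertex -3.431 1.563 -2.368
vertex -3.551 1.314 -3.546
vertex -2.957 1.688 -2.819
endloop
endfacet
facet normal 0.587 0.370 0.720
outer loop
vertex -3.431 1.563 -2.368
vertex -2.957 1.688 -2.819
vertex -3.503 2.357 -2.717
endloop
endfacet
facet normal -0.588 -0.369 -0.719
outer loop
vertex -3.551 1.314 -3.546
vertex -4.097 1.983 -3.443
vertex -3.397 1.83 -3.937
endloop
endfacet
facet normal 0.775 -0.512 -0.370
outer loop
vertex -3.551 1.314 -3.546
vertex -3.397 1.83 -3.937
vertex -2.957 1.688 -2.819
endloop
endfacet
facet normal 0.775 -0.512 -0.370
outer loop
vertex -2.957 1.688 -2.819
vertex -3.397 1.83 -3.937
vertex -2.803 2.204 -3.21
endloop
endfacet
facet normal 0.588 0.370 0.720
outer loop
vertex -2.957 1.688 -2.819
vertex -2.803 2.204 -3.21
vertex -3.503 2.357 -2.717
endloop
endfacet
facet normal -0.588 -0.370 -0.719
outer loop
vertex -3.397 1.83 -3.937
vertex -4.097 1.983 -3.443
vertex -3.653 2.436 -4.039
endloop
endfacet
facet normal 0.712 0.187 -0.677
outer loop
vertex -3.397 1.83 -3.937
vertex -3.653 2.436 -4.039
vertex -2.803 2.204 -3.21
endloop
endfacet
facet normal 0.712 0.187 -0.677
outer loop
vertex -2.803 2.204 -3.21
vertex -3.653 2.436 -4.039
vertex -3.059 2.81 -3.312
endloop
endfacet
facet normal 0.588 0.369 0.720
outer loop
vertex -2.803 2.204 -3.21
vertex -3.059 2.81 -3.312
vertex -3.503 2.357 -2.717
endloop
endfacet

endsolid
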